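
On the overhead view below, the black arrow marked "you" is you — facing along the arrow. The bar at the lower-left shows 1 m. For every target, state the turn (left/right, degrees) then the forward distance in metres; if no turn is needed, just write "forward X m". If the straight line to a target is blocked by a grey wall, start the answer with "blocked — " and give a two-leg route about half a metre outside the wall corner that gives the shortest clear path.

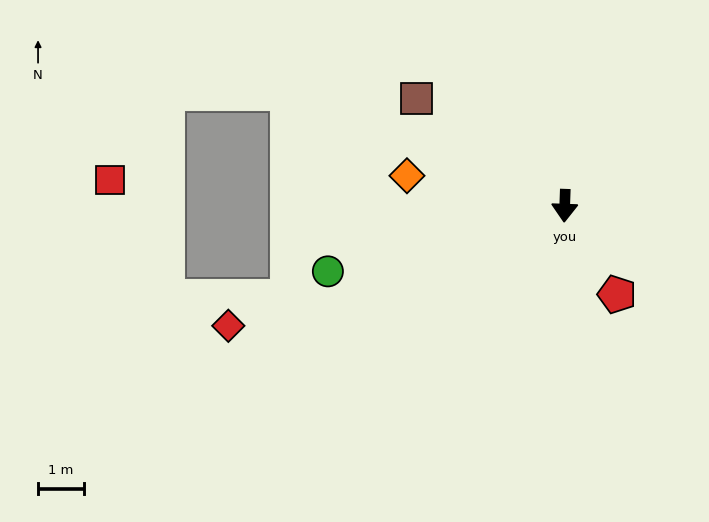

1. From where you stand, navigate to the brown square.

turn right 124°, forward 4.0 m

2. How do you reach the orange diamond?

turn right 99°, forward 3.5 m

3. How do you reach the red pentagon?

turn left 33°, forward 2.2 m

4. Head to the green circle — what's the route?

turn right 73°, forward 5.3 m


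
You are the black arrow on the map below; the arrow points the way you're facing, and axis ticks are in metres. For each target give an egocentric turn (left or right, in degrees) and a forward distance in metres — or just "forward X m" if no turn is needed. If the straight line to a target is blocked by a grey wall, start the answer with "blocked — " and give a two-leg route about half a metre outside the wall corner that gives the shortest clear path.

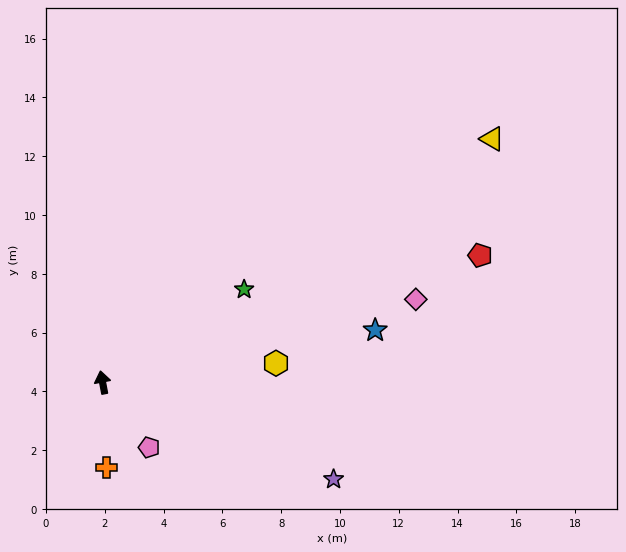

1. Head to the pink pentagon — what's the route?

turn right 155°, forward 2.7 m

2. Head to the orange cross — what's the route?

turn left 172°, forward 2.9 m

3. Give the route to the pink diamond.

turn right 86°, forward 11.0 m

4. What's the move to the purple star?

turn right 123°, forward 8.5 m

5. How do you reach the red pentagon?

turn right 82°, forward 13.5 m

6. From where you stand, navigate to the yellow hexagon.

turn right 94°, forward 5.9 m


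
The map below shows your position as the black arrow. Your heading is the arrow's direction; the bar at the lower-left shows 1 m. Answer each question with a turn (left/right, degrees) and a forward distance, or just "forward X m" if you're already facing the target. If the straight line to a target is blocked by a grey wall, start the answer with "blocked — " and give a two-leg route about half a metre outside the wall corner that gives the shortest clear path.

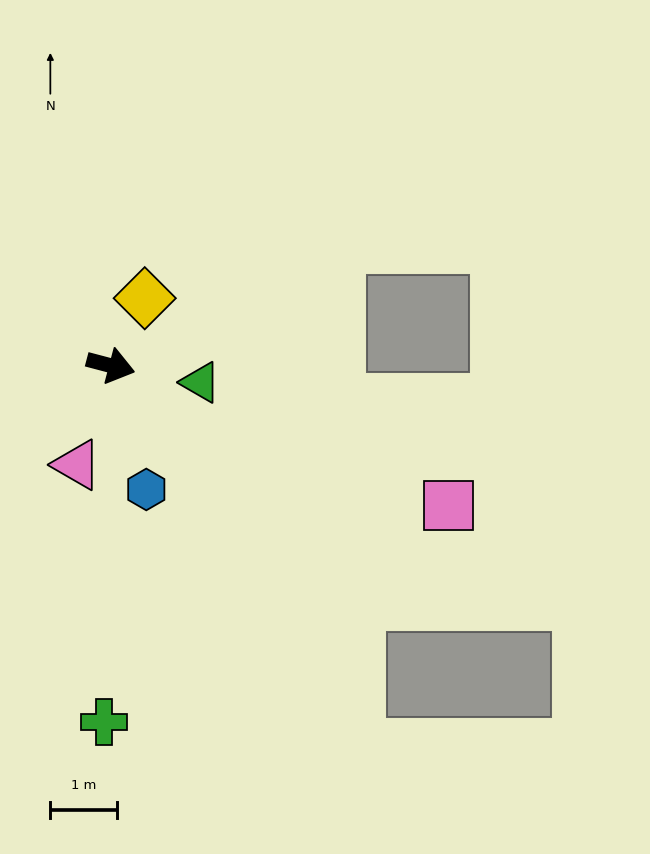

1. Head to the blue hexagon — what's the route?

turn right 59°, forward 1.9 m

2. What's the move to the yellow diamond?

turn left 78°, forward 1.1 m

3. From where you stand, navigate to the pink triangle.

turn right 94°, forward 1.6 m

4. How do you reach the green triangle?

turn left 4°, forward 1.4 m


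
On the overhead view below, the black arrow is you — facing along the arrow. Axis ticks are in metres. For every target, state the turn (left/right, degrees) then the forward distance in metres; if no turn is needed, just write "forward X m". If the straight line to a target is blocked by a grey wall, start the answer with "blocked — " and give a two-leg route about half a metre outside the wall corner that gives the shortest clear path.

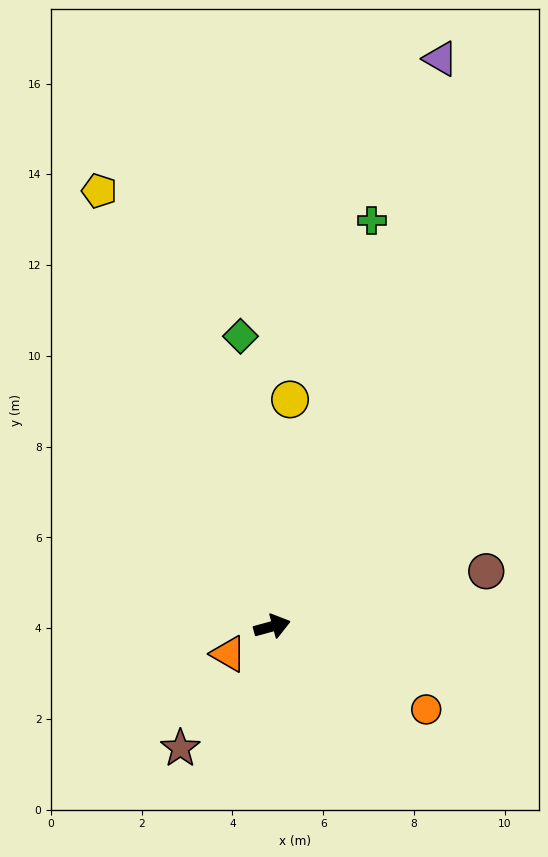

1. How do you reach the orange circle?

turn right 44°, forward 3.9 m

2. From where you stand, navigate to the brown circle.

forward 4.9 m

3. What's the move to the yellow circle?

turn left 70°, forward 5.0 m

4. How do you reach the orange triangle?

turn right 163°, forward 1.1 m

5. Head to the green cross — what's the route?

turn left 61°, forward 9.2 m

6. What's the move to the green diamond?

turn left 81°, forward 6.4 m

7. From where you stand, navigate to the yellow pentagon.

turn left 96°, forward 10.3 m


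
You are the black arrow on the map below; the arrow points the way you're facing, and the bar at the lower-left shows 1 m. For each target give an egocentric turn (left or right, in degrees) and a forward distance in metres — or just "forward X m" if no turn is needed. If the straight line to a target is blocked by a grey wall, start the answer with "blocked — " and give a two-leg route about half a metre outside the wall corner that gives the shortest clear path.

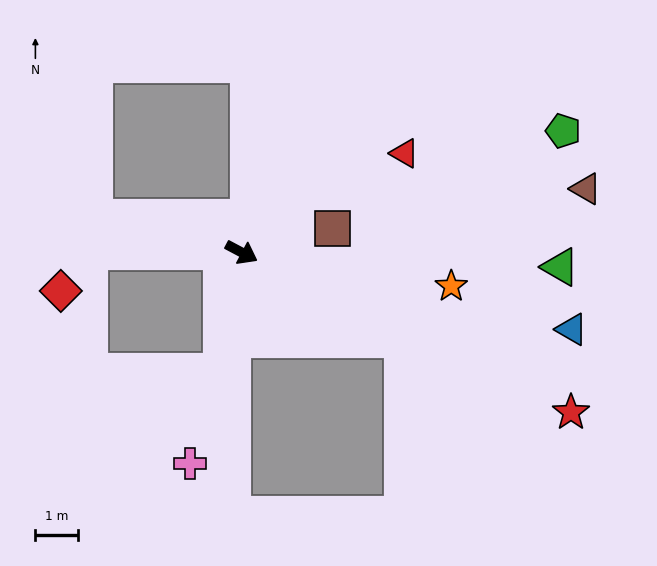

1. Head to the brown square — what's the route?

turn left 43°, forward 2.2 m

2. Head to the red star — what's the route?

turn left 2°, forward 8.6 m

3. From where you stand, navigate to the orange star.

turn left 19°, forward 5.0 m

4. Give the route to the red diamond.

blocked — turn right 152°, forward 3.5 m, then turn left 53°, forward 1.1 m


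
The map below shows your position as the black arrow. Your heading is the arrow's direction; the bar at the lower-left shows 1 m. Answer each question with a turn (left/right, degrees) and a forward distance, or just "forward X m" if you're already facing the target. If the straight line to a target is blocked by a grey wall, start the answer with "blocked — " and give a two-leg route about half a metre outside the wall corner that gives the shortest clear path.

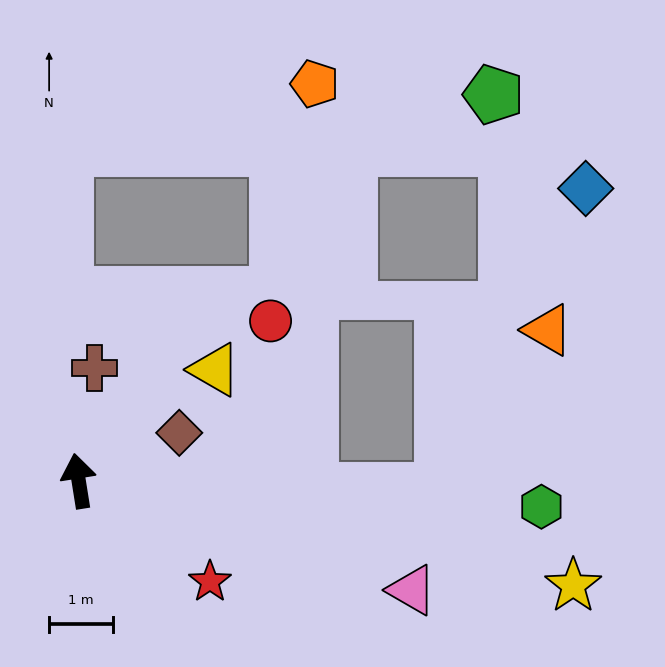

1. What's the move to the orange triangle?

blocked — turn right 100°, forward 5.7 m, then turn left 57°, forward 3.0 m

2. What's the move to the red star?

turn right 137°, forward 2.6 m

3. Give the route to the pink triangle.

turn right 117°, forward 5.5 m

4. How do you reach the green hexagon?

turn right 102°, forward 7.2 m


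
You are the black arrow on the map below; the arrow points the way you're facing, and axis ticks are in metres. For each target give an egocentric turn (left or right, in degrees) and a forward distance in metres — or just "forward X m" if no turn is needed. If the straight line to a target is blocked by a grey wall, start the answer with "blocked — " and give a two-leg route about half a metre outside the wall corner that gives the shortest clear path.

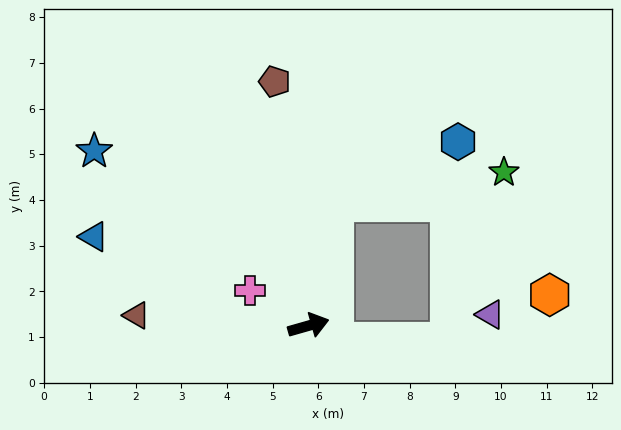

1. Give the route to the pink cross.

turn left 133°, forward 1.5 m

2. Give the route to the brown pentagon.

turn left 82°, forward 5.4 m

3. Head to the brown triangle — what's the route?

turn left 161°, forward 3.8 m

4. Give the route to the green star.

blocked — turn left 62°, forward 2.8 m, then turn right 68°, forward 3.8 m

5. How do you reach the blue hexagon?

blocked — turn left 62°, forward 2.8 m, then turn right 52°, forward 3.0 m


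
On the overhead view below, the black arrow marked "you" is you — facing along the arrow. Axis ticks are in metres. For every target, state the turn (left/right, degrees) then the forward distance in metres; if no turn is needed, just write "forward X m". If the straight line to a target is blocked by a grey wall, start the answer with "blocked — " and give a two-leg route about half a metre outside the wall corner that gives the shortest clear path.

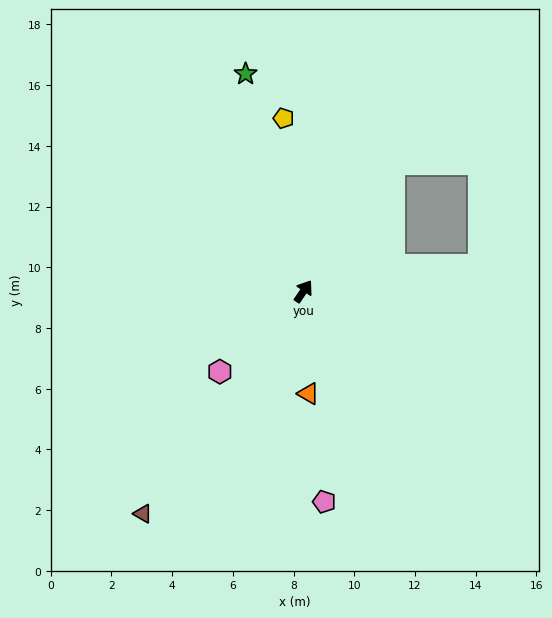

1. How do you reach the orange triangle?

turn right 143°, forward 3.4 m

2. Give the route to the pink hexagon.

turn left 168°, forward 3.8 m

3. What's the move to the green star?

turn left 49°, forward 7.4 m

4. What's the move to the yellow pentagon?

turn left 41°, forward 5.7 m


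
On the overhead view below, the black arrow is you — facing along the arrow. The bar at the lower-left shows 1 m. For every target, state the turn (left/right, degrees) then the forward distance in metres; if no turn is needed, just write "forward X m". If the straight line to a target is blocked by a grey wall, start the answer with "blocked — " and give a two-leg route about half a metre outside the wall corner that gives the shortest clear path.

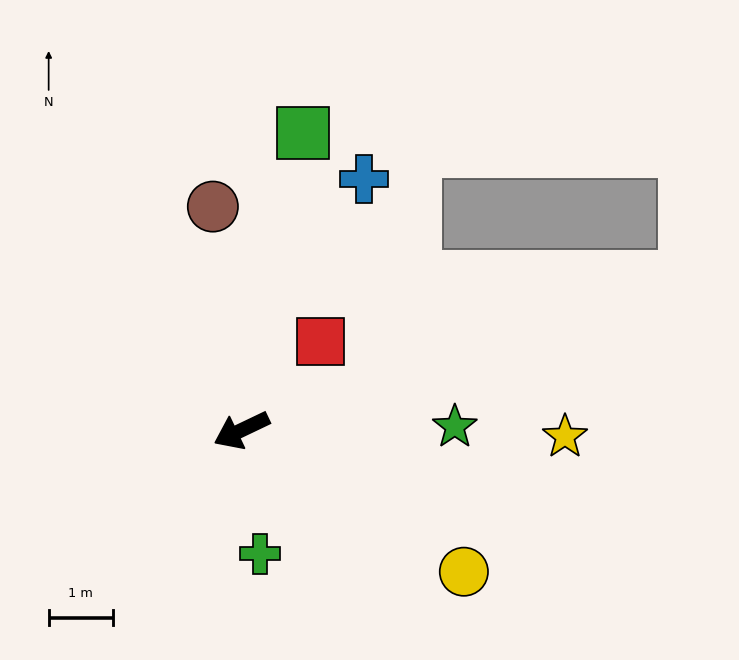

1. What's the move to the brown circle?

turn right 108°, forward 3.5 m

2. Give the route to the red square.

turn right 157°, forward 1.9 m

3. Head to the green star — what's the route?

turn left 155°, forward 3.3 m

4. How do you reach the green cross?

turn left 73°, forward 2.0 m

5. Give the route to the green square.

turn right 127°, forward 4.7 m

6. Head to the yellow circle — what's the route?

turn left 122°, forward 4.1 m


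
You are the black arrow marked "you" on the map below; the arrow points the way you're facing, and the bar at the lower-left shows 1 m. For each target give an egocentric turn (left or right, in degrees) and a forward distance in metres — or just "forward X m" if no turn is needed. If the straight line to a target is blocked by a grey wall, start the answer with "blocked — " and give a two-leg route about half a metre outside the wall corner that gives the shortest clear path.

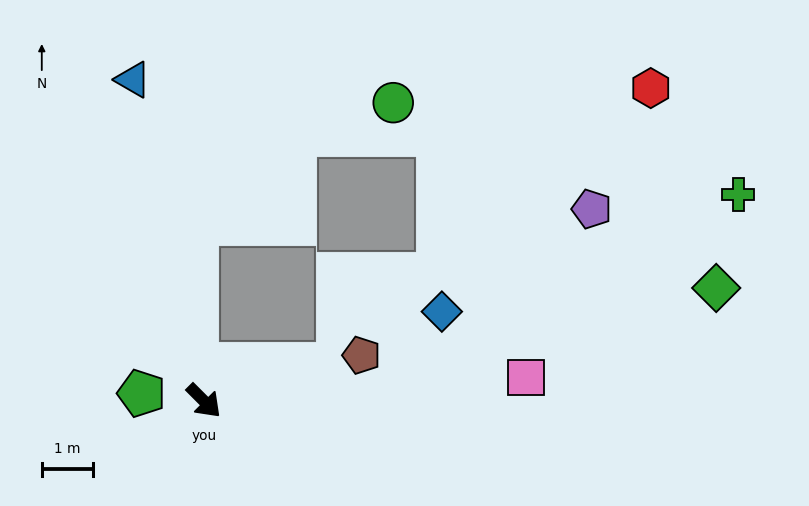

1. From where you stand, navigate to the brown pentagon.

turn left 61°, forward 3.2 m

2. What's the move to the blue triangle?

turn left 147°, forward 6.4 m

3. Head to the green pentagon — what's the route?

turn right 142°, forward 1.2 m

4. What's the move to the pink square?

turn left 49°, forward 6.3 m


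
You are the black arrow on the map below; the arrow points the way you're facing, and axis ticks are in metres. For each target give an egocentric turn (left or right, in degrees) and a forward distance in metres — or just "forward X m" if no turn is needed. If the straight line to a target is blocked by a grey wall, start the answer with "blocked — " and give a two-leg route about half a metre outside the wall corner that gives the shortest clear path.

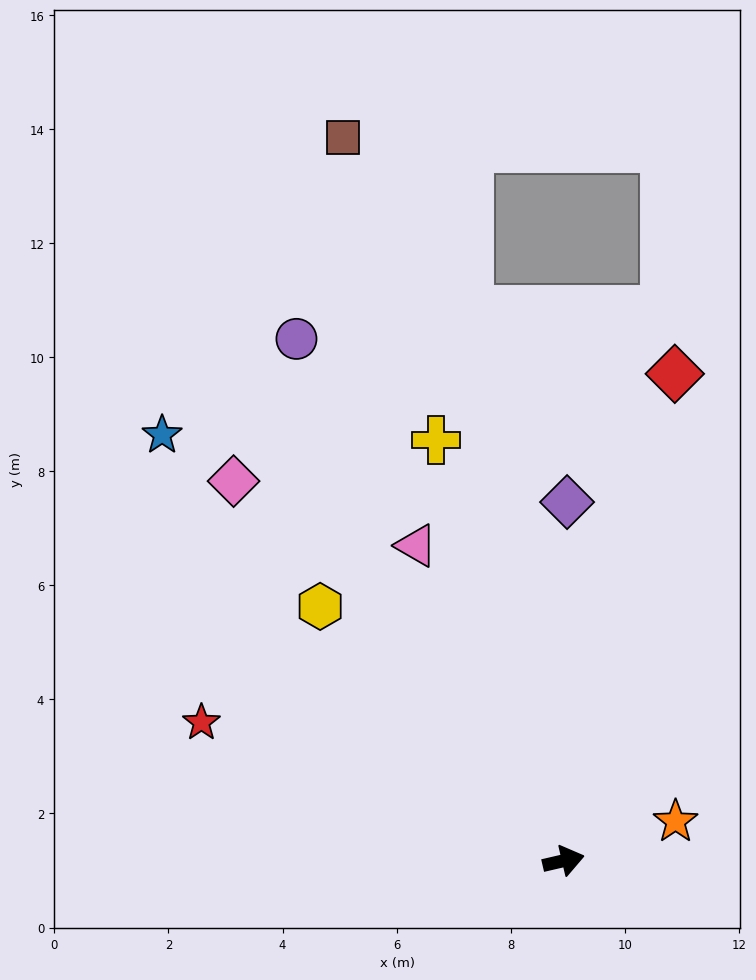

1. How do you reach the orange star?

turn left 6°, forward 2.1 m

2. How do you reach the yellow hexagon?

turn left 121°, forward 6.2 m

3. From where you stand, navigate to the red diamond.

turn left 64°, forward 8.8 m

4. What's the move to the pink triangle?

turn left 102°, forward 6.1 m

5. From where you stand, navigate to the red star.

turn left 146°, forward 6.8 m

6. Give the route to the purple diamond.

turn left 76°, forward 6.3 m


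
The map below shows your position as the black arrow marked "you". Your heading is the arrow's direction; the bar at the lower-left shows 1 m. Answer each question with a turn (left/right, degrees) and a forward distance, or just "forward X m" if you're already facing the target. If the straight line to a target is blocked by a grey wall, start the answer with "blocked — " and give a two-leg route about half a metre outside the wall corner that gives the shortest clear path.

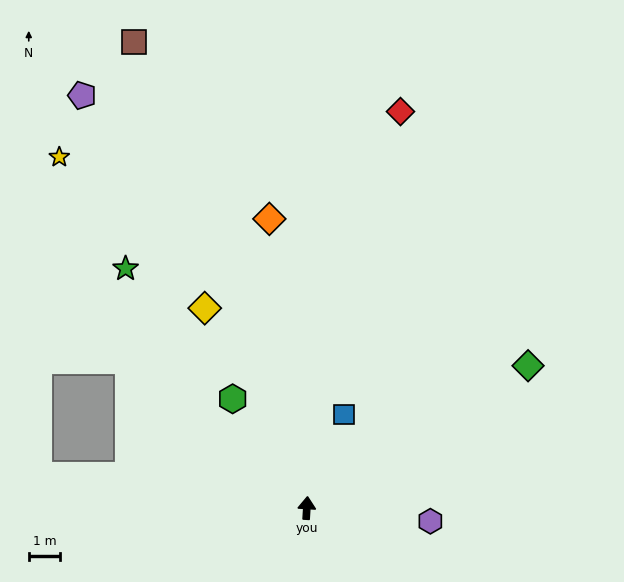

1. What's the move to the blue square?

turn right 18°, forward 3.2 m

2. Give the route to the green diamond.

turn right 54°, forward 8.3 m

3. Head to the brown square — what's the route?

turn left 24°, forward 15.8 m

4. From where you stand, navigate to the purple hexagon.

turn right 93°, forward 3.9 m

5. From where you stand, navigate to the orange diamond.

turn left 11°, forward 9.2 m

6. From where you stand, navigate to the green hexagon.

turn left 38°, forward 4.2 m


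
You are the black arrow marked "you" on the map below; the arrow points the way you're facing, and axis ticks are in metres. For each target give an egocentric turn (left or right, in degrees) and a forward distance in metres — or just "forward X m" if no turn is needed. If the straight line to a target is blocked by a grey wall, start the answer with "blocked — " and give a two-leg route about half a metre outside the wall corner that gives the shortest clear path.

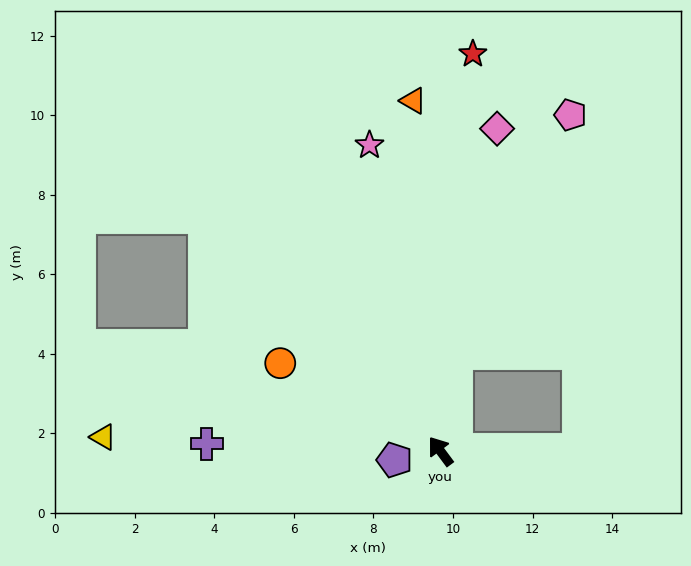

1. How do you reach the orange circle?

turn left 25°, forward 4.6 m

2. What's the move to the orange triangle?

turn right 32°, forward 8.8 m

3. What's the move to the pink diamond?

turn right 47°, forward 8.2 m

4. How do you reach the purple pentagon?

turn left 64°, forward 1.2 m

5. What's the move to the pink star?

turn right 24°, forward 7.9 m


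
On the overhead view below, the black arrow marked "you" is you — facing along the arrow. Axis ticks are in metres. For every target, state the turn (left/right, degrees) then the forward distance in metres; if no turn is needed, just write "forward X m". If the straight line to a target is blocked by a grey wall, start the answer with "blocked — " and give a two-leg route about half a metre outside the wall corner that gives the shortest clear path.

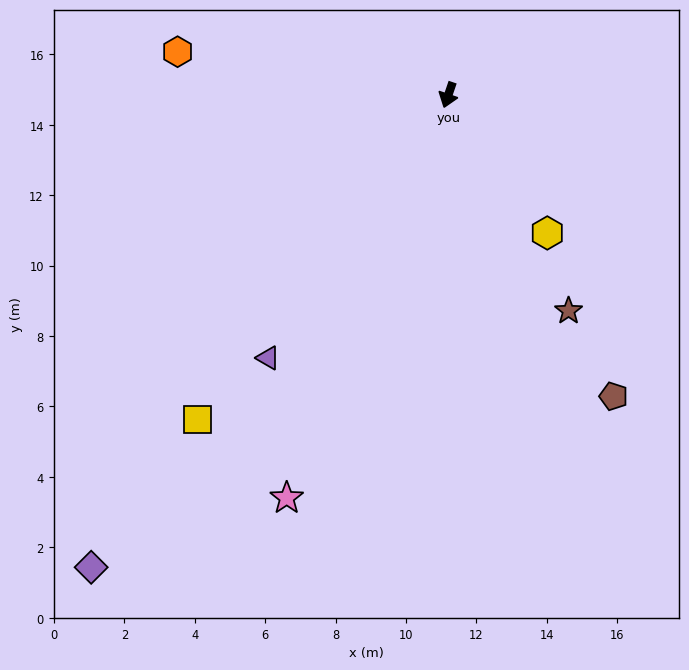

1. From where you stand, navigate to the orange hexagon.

turn right 80°, forward 7.8 m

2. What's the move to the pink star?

turn right 3°, forward 12.3 m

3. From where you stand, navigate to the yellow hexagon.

turn left 54°, forward 4.8 m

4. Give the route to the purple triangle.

turn right 16°, forward 9.1 m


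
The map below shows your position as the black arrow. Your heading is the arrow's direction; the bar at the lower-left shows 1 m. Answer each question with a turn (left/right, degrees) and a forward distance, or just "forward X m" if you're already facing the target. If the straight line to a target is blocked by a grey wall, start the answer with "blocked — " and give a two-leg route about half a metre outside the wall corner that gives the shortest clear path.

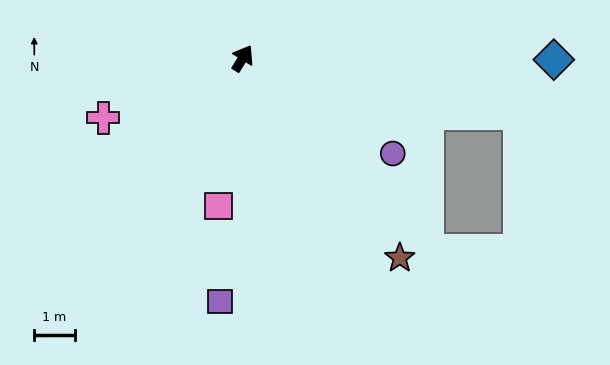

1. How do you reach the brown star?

turn right 110°, forward 6.3 m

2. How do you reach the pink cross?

turn left 145°, forward 3.8 m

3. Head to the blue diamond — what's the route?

turn right 59°, forward 7.7 m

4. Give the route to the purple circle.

turn right 91°, forward 4.4 m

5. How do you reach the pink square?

turn right 158°, forward 3.7 m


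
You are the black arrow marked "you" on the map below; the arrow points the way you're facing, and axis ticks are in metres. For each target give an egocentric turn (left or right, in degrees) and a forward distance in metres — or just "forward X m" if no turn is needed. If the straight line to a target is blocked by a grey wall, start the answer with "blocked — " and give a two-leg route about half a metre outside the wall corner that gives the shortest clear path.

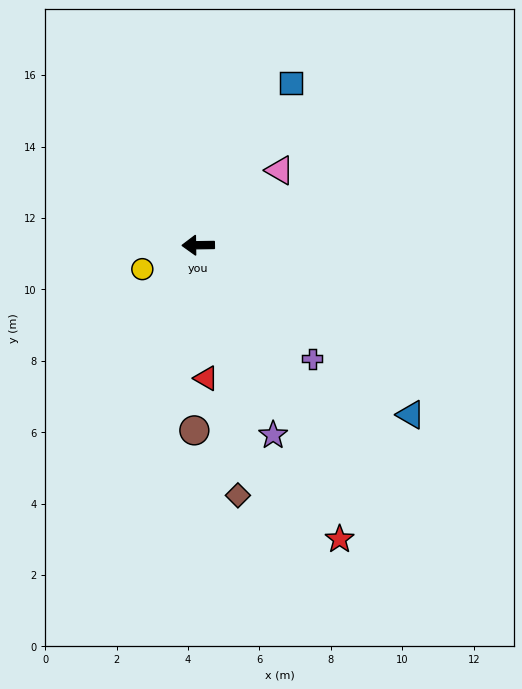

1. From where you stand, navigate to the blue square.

turn right 121°, forward 5.2 m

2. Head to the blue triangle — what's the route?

turn left 141°, forward 7.6 m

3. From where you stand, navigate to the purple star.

turn left 111°, forward 5.7 m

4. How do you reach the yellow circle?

turn left 22°, forward 1.7 m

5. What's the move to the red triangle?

turn left 93°, forward 3.7 m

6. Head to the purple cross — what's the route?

turn left 134°, forward 4.5 m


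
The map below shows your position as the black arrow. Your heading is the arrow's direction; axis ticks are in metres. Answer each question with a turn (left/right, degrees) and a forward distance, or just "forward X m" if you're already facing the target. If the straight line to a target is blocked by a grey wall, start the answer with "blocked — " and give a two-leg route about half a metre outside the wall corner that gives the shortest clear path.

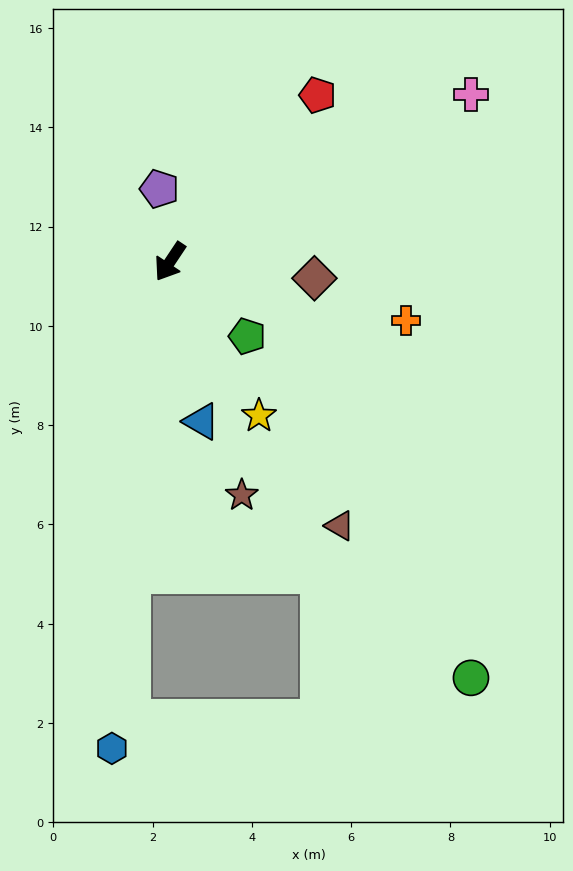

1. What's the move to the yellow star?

turn left 64°, forward 3.6 m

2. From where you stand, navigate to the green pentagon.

turn left 80°, forward 2.2 m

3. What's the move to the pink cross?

turn left 153°, forward 6.9 m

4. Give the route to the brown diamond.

turn left 117°, forward 2.9 m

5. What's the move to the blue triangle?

turn left 45°, forward 3.3 m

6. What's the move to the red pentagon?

turn left 172°, forward 4.5 m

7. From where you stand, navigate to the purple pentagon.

turn right 138°, forward 1.5 m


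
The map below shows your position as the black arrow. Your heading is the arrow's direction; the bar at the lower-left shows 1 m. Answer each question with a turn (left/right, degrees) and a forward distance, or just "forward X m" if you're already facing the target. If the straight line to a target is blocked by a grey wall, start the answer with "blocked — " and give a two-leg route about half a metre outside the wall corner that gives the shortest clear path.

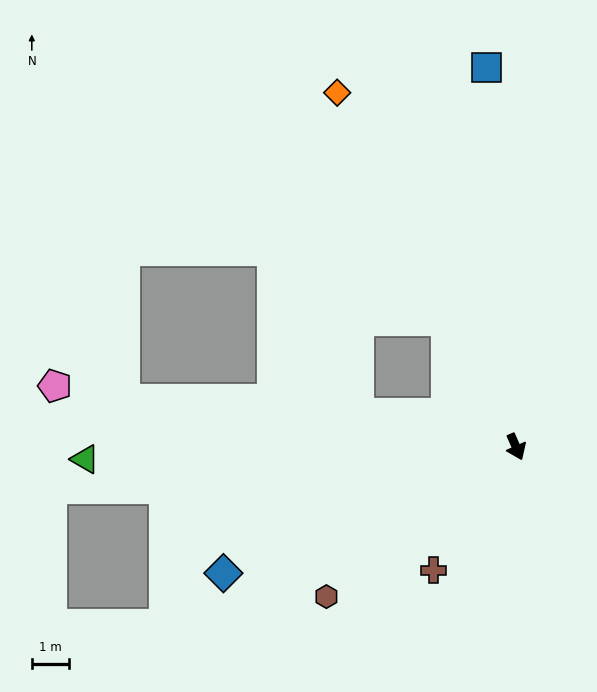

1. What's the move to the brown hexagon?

turn right 75°, forward 6.5 m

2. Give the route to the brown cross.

turn right 57°, forward 4.0 m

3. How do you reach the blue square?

turn left 161°, forward 10.2 m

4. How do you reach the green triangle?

turn right 112°, forward 11.5 m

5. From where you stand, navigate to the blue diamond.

turn right 90°, forward 8.5 m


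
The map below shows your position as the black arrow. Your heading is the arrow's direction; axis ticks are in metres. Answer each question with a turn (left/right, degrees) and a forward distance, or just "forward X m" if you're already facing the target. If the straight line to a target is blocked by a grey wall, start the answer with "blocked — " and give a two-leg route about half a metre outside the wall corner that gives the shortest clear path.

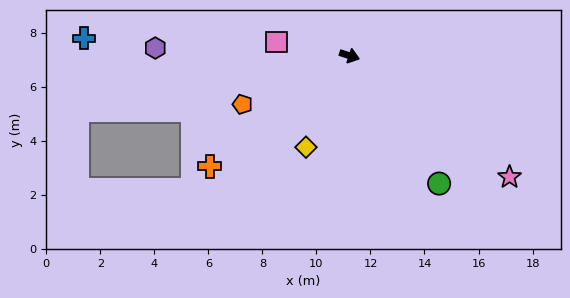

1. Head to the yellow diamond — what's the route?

turn right 98°, forward 3.8 m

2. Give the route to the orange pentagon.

turn right 138°, forward 4.4 m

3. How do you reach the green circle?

turn right 37°, forward 5.8 m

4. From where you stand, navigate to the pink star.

turn right 19°, forward 7.4 m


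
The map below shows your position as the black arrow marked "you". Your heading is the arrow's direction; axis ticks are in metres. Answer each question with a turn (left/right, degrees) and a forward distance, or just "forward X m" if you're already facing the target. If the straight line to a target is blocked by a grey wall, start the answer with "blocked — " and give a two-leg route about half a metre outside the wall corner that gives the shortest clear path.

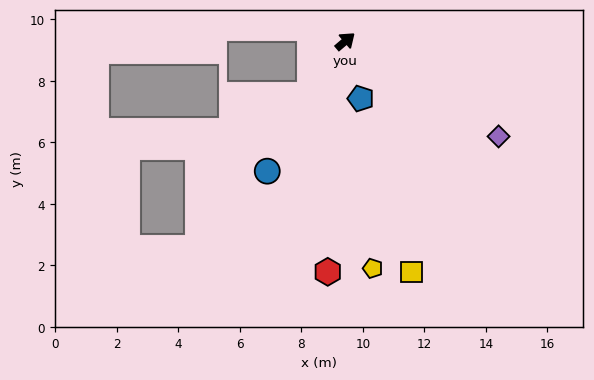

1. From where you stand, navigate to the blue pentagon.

turn right 115°, forward 1.9 m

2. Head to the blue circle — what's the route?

turn right 161°, forward 4.9 m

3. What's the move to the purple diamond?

turn right 72°, forward 5.9 m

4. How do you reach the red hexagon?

turn right 135°, forward 7.5 m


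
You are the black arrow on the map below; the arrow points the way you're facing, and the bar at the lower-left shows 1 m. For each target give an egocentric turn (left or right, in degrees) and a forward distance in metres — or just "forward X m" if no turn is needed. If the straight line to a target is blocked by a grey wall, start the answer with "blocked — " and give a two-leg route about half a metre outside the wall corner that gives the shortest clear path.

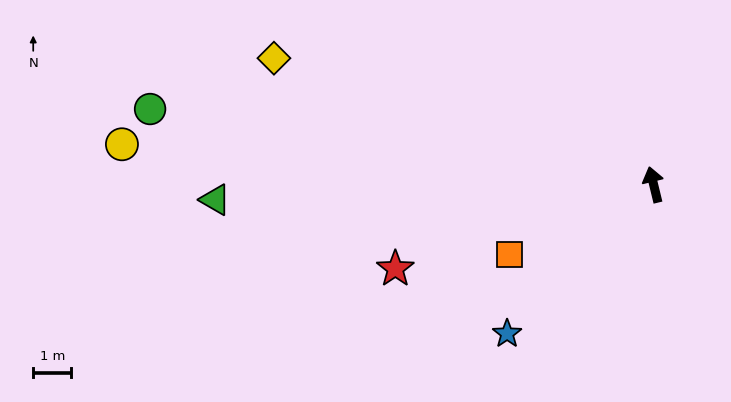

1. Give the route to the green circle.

turn left 68°, forward 13.4 m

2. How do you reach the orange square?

turn left 102°, forward 4.2 m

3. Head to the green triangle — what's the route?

turn left 78°, forward 11.6 m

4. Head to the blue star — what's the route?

turn left 122°, forward 5.5 m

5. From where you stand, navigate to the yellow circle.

turn left 72°, forward 14.1 m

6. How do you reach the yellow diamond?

turn left 58°, forward 10.5 m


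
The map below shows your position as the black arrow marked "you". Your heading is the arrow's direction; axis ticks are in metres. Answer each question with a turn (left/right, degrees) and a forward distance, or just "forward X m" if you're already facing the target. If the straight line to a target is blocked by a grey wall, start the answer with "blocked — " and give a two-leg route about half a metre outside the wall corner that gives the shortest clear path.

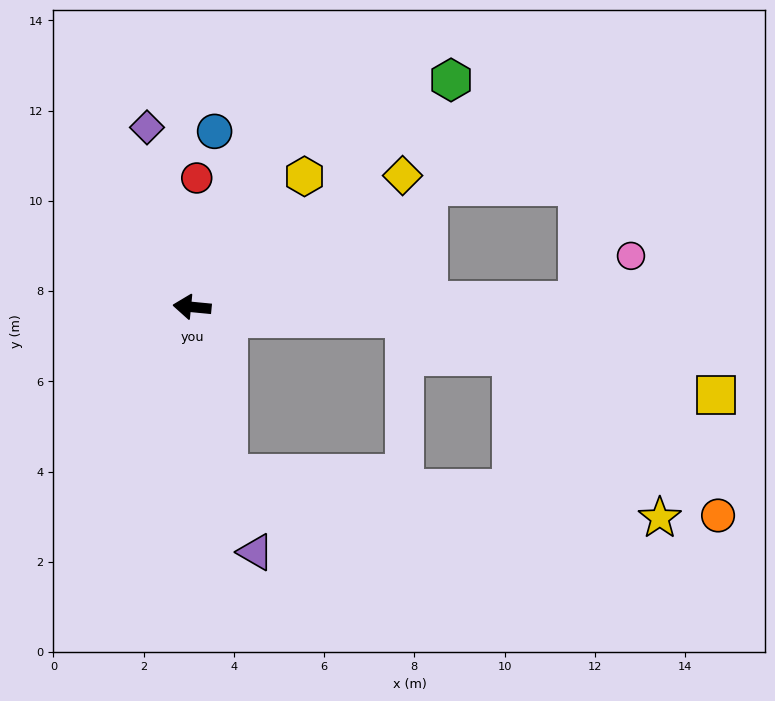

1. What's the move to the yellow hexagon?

turn right 125°, forward 3.8 m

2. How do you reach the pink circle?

blocked — turn right 173°, forward 8.5 m, then turn left 38°, forward 1.5 m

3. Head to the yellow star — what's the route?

blocked — turn left 108°, forward 3.8 m, then turn left 72°, forward 9.6 m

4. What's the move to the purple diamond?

turn right 70°, forward 4.1 m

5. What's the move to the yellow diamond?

turn right 143°, forward 5.5 m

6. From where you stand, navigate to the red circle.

turn right 87°, forward 2.9 m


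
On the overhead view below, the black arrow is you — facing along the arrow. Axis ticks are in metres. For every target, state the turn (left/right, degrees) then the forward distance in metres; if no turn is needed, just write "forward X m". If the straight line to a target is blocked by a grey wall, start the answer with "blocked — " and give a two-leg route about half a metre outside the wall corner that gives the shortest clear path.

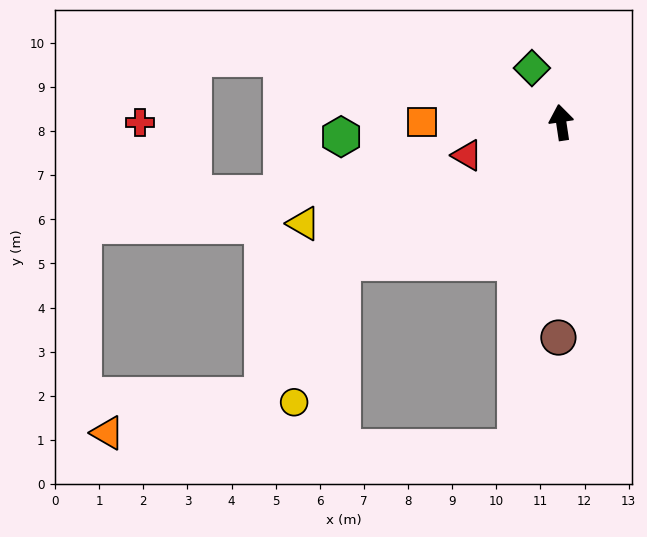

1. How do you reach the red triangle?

turn left 101°, forward 2.3 m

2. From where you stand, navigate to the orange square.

turn left 81°, forward 3.2 m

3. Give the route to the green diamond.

turn left 20°, forward 1.4 m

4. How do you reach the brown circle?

turn left 171°, forward 4.9 m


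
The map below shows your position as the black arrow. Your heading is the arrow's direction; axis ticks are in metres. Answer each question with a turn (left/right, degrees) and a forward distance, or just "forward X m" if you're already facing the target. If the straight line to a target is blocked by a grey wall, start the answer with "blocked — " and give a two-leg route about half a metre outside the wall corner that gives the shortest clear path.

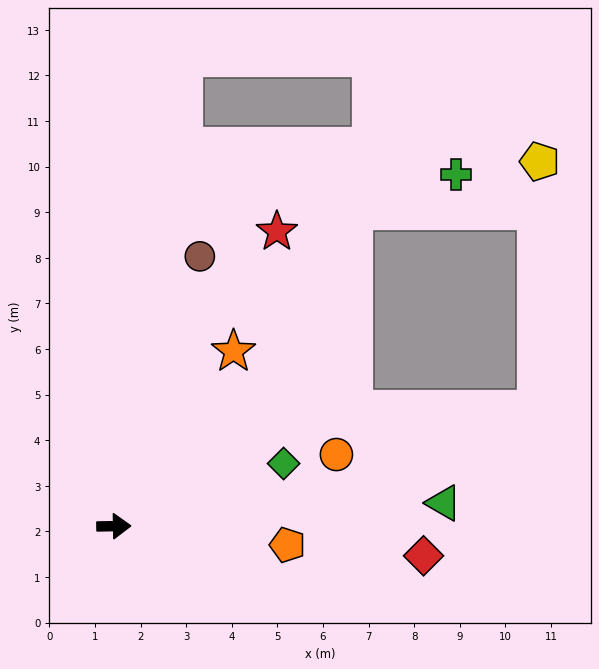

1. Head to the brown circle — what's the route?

turn left 71°, forward 6.2 m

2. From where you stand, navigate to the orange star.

turn left 55°, forward 4.6 m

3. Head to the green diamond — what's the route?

turn left 19°, forward 4.0 m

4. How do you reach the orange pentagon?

turn right 7°, forward 3.8 m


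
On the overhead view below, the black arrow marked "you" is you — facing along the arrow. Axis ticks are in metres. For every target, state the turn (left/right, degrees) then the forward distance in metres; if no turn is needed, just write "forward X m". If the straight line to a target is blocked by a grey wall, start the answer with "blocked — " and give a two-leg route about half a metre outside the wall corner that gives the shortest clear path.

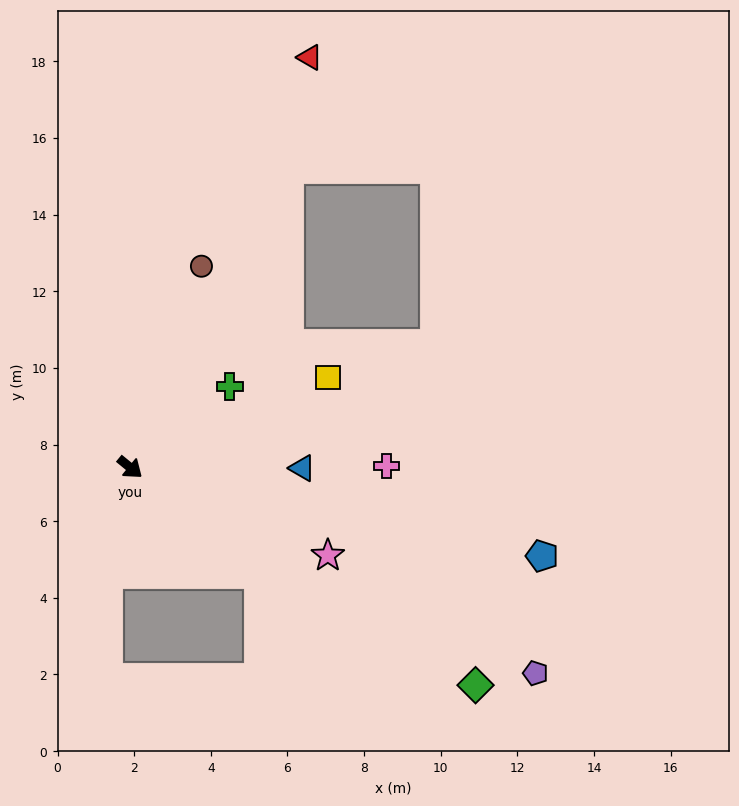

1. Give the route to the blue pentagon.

turn left 27°, forward 11.0 m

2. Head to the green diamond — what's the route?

turn left 7°, forward 10.7 m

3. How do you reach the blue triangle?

turn left 39°, forward 4.5 m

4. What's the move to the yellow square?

turn left 64°, forward 5.7 m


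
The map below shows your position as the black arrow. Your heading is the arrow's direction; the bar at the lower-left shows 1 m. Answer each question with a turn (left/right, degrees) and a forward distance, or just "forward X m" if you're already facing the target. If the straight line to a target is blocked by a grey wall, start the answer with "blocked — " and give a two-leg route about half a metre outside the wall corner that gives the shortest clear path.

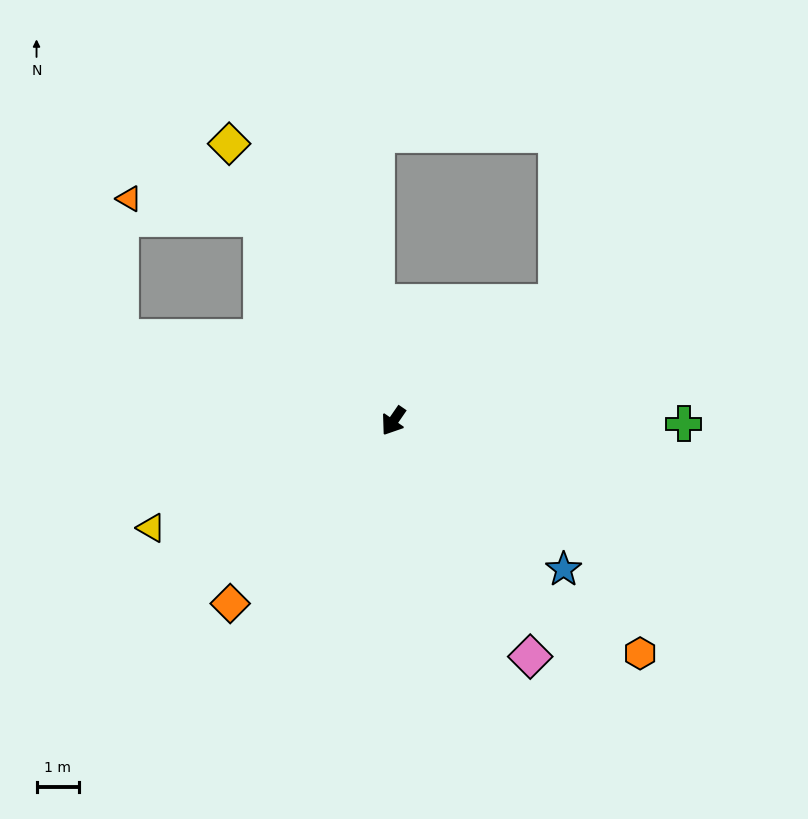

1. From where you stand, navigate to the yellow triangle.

turn right 32°, forward 6.3 m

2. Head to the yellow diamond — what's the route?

turn right 115°, forward 7.6 m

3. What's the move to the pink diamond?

turn left 65°, forward 6.4 m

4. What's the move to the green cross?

turn left 124°, forward 6.9 m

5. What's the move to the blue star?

turn left 83°, forward 5.3 m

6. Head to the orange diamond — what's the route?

turn right 7°, forward 5.8 m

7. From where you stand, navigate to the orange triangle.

blocked — turn right 112°, forward 5.7 m, then turn left 48°, forward 3.2 m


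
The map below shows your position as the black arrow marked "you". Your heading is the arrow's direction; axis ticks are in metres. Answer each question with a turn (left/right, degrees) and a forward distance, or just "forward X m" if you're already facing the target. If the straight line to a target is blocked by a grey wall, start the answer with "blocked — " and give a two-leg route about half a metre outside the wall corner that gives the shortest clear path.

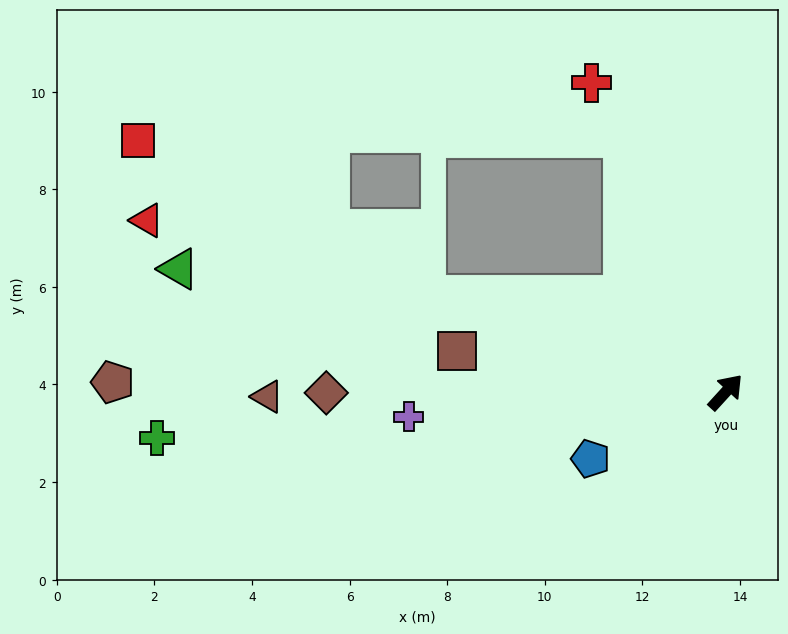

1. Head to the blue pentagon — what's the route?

turn left 159°, forward 3.1 m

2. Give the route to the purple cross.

turn left 137°, forward 6.5 m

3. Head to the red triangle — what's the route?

turn left 116°, forward 12.4 m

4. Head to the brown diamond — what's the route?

turn left 132°, forward 8.2 m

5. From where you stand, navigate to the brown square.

turn left 124°, forward 5.6 m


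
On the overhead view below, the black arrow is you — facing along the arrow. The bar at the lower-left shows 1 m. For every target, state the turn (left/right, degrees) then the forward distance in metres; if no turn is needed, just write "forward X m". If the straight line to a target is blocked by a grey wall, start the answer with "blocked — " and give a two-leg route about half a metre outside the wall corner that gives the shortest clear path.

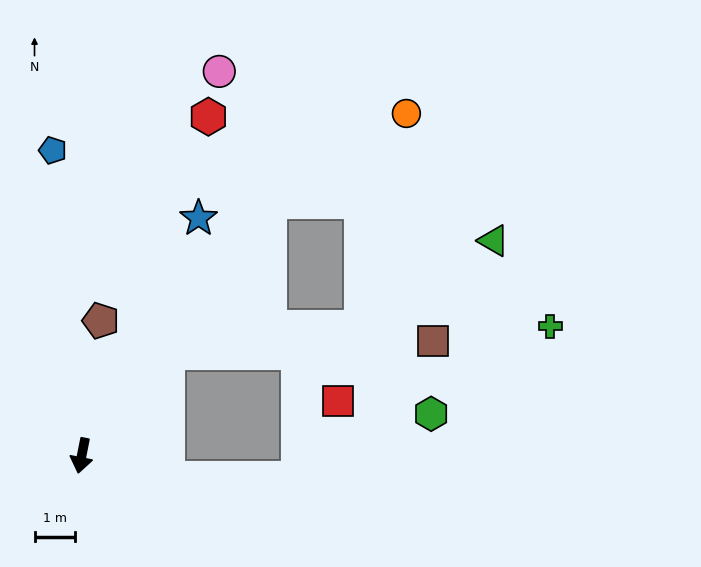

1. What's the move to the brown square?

blocked — turn left 151°, forward 3.3 m, then turn right 47°, forward 6.5 m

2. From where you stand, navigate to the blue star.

turn left 165°, forward 6.5 m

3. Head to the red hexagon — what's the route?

turn left 171°, forward 8.9 m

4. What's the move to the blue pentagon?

turn right 163°, forward 7.5 m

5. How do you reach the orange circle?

blocked — turn left 155°, forward 7.7 m, then turn right 21°, forward 4.0 m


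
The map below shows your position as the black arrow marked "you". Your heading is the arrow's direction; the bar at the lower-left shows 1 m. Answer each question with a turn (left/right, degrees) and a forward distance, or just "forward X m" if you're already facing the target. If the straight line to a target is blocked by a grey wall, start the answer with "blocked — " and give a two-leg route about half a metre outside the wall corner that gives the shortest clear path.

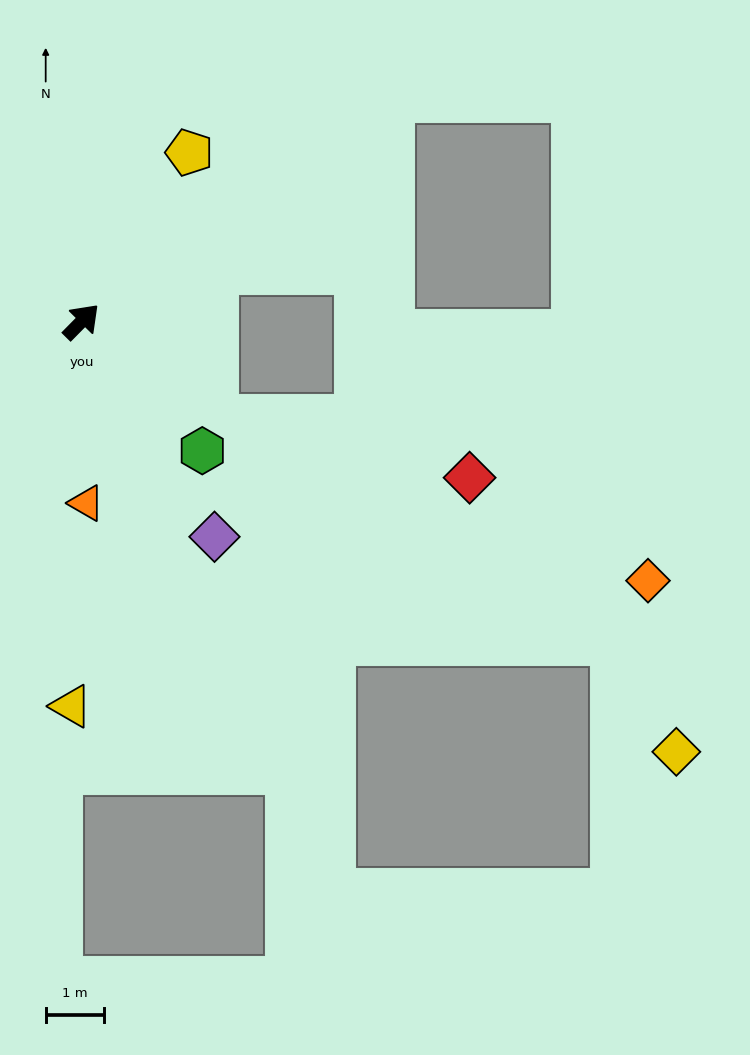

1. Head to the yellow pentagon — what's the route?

turn left 12°, forward 3.4 m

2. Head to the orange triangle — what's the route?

turn right 134°, forward 3.1 m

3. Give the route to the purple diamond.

turn right 104°, forward 4.3 m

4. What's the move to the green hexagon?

turn right 92°, forward 3.0 m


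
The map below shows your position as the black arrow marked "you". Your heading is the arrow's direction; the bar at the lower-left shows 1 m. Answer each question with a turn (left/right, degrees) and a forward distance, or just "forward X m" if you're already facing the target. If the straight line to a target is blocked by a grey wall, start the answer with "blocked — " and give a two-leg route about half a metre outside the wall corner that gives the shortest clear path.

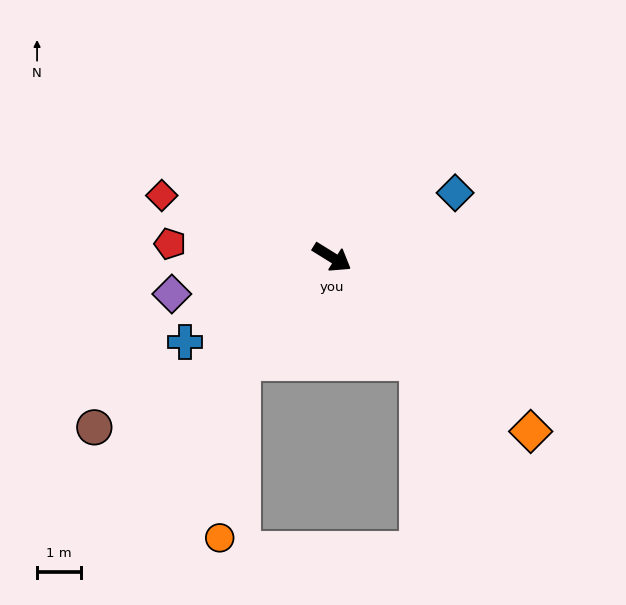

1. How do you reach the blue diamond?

turn left 59°, forward 3.2 m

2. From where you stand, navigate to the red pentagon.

turn right 153°, forward 3.7 m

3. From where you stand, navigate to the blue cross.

turn right 118°, forward 3.8 m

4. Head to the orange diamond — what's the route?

turn right 9°, forward 6.0 m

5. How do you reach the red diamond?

turn right 168°, forward 4.1 m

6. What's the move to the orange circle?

blocked — turn right 99°, forward 3.1 m, then turn left 34°, forward 4.0 m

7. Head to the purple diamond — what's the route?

turn right 135°, forward 3.7 m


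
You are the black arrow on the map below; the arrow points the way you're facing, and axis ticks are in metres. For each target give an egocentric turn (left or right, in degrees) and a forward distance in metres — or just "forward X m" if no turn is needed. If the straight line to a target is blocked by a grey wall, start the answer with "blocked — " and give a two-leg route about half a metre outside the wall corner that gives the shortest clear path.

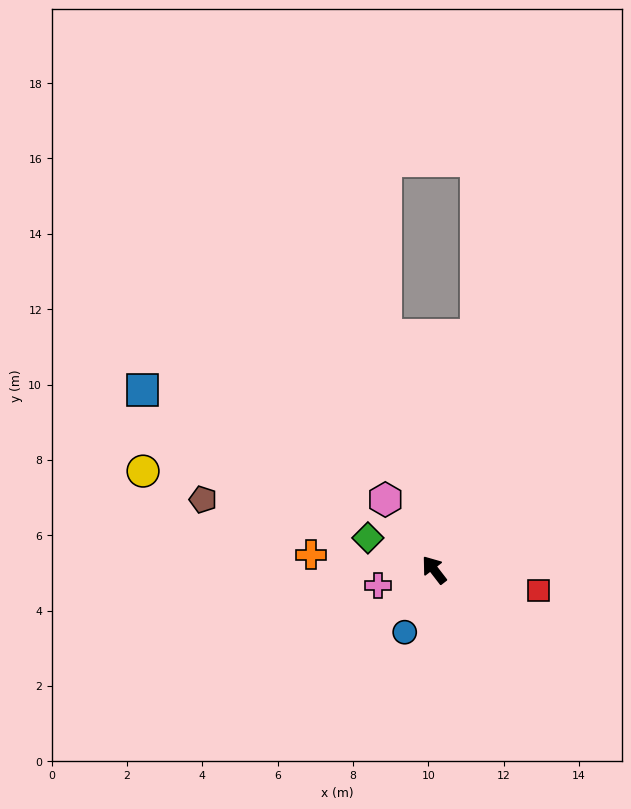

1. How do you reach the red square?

turn right 139°, forward 2.8 m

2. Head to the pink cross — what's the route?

turn left 68°, forward 1.5 m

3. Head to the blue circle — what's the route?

turn left 117°, forward 1.8 m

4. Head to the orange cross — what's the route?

turn left 45°, forward 3.3 m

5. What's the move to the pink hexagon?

turn right 3°, forward 2.3 m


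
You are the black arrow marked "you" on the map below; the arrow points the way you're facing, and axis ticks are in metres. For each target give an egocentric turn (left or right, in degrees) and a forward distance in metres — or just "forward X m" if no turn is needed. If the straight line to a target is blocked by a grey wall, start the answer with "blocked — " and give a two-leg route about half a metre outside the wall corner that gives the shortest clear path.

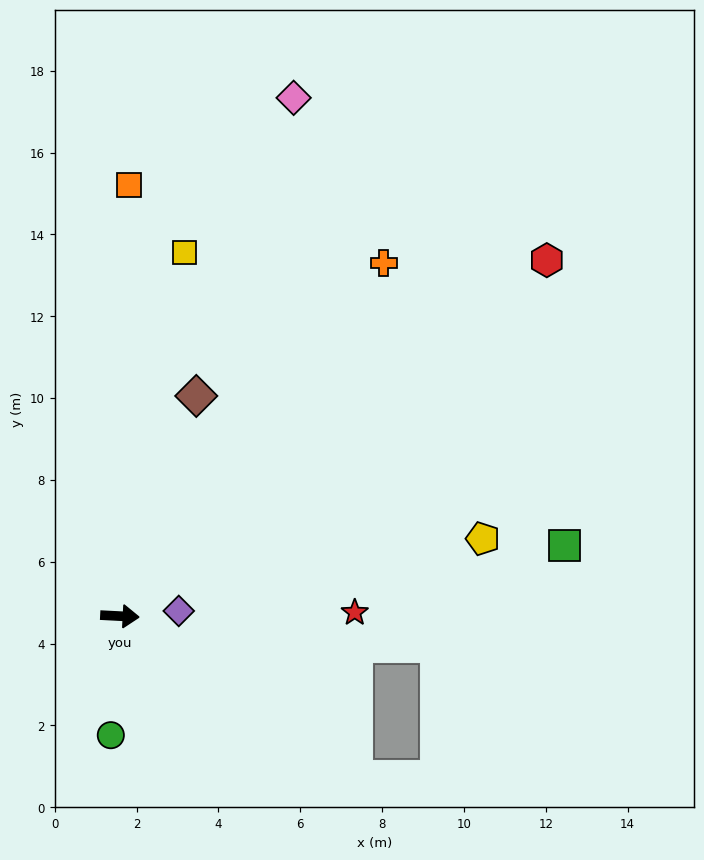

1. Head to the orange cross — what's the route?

turn left 56°, forward 10.8 m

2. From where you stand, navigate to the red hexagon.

turn left 43°, forward 13.6 m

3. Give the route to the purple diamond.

turn left 8°, forward 1.4 m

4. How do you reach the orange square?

turn left 92°, forward 10.5 m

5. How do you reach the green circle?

turn right 91°, forward 2.9 m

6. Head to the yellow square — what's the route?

turn left 83°, forward 9.0 m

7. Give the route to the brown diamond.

turn left 74°, forward 5.7 m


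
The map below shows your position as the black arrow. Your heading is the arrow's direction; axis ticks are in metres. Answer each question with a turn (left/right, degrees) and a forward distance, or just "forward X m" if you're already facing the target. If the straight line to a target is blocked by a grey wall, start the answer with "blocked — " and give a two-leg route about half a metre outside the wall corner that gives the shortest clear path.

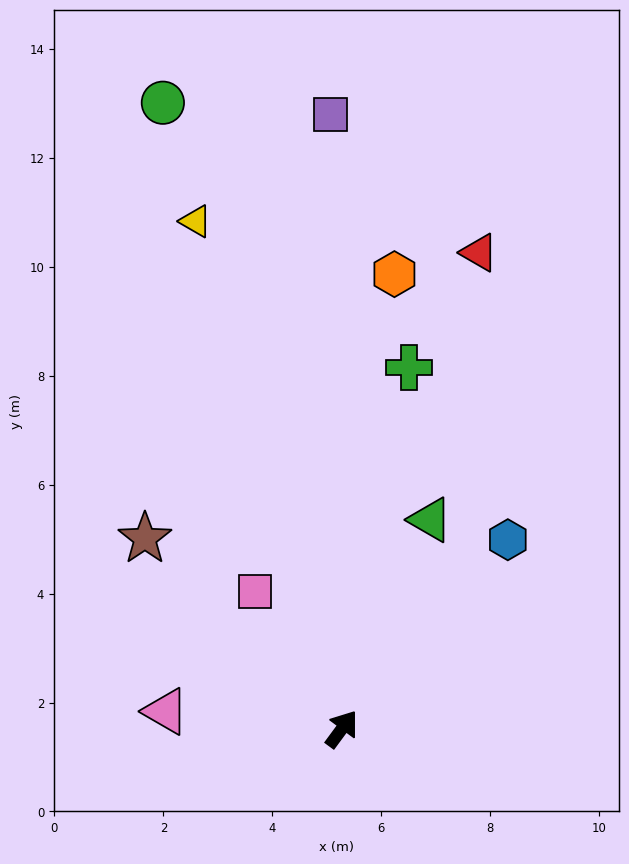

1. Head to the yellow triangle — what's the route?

turn left 52°, forward 9.7 m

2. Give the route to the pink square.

turn left 69°, forward 3.0 m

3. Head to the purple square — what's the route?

turn left 37°, forward 11.3 m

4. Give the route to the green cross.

turn left 26°, forward 6.7 m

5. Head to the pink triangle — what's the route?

turn left 121°, forward 3.3 m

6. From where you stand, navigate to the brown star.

turn left 82°, forward 5.0 m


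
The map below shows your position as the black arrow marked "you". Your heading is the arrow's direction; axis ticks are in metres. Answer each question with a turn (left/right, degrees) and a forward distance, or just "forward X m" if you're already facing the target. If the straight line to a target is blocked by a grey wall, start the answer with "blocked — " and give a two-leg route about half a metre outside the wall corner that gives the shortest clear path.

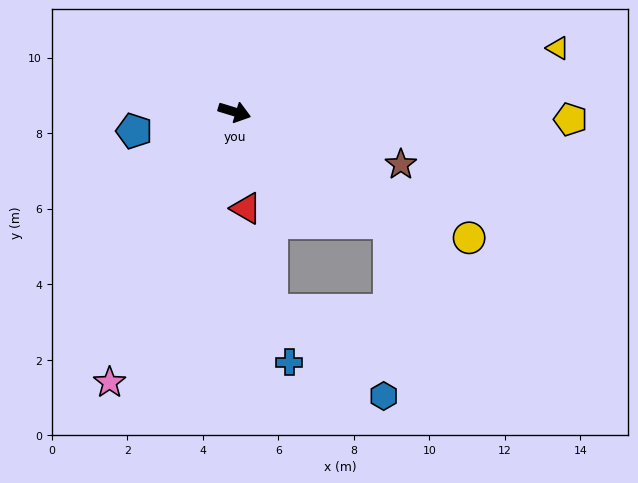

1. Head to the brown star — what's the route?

forward 4.6 m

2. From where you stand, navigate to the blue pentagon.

turn right 152°, forward 2.7 m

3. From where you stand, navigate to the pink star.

turn right 98°, forward 7.9 m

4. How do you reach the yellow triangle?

turn left 28°, forward 8.7 m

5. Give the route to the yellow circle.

turn right 11°, forward 7.1 m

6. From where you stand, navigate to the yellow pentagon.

turn left 16°, forward 8.9 m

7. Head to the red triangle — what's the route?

turn right 66°, forward 2.6 m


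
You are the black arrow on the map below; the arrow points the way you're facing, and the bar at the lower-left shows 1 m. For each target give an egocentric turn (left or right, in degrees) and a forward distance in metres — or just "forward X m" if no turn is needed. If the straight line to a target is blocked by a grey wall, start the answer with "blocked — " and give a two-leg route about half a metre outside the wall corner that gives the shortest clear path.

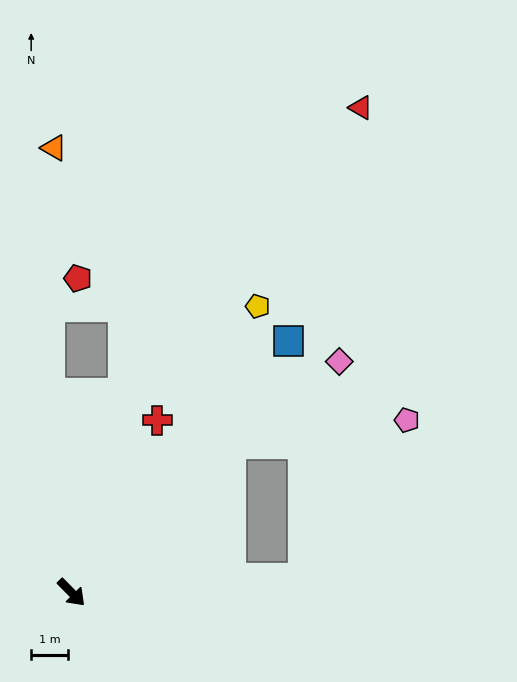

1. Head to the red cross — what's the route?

turn left 109°, forward 5.2 m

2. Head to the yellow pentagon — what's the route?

turn left 102°, forward 9.2 m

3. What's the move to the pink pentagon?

blocked — turn left 88°, forward 5.9 m, then turn right 35°, forward 4.8 m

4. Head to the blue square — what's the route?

turn left 95°, forward 9.0 m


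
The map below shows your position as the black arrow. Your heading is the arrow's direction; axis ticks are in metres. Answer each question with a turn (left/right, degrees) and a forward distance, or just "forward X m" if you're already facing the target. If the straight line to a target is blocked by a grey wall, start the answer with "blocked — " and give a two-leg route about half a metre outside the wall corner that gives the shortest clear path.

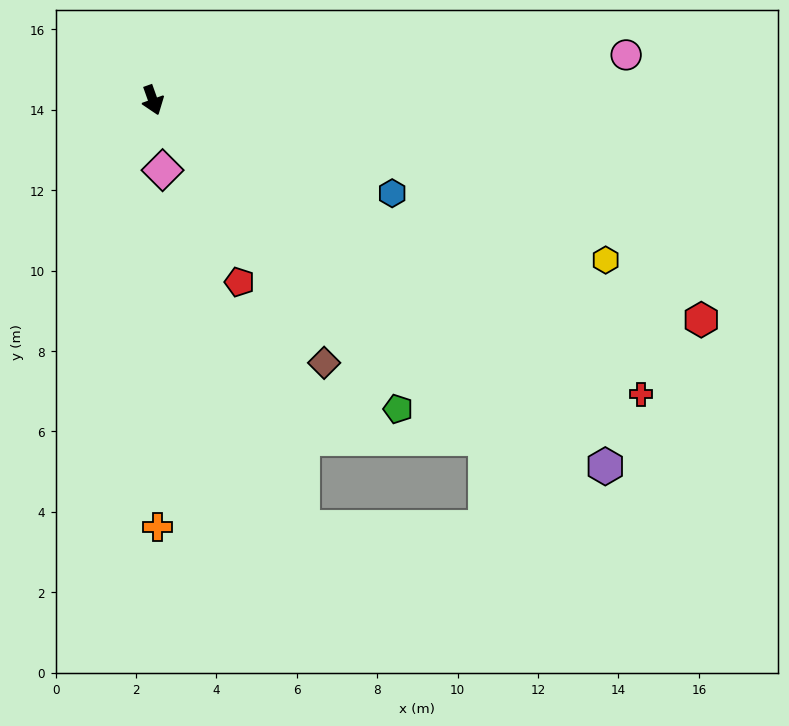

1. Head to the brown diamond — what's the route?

turn left 13°, forward 7.8 m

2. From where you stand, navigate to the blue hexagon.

turn left 49°, forward 6.4 m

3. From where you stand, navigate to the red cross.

turn left 39°, forward 14.2 m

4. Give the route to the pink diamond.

turn right 12°, forward 1.8 m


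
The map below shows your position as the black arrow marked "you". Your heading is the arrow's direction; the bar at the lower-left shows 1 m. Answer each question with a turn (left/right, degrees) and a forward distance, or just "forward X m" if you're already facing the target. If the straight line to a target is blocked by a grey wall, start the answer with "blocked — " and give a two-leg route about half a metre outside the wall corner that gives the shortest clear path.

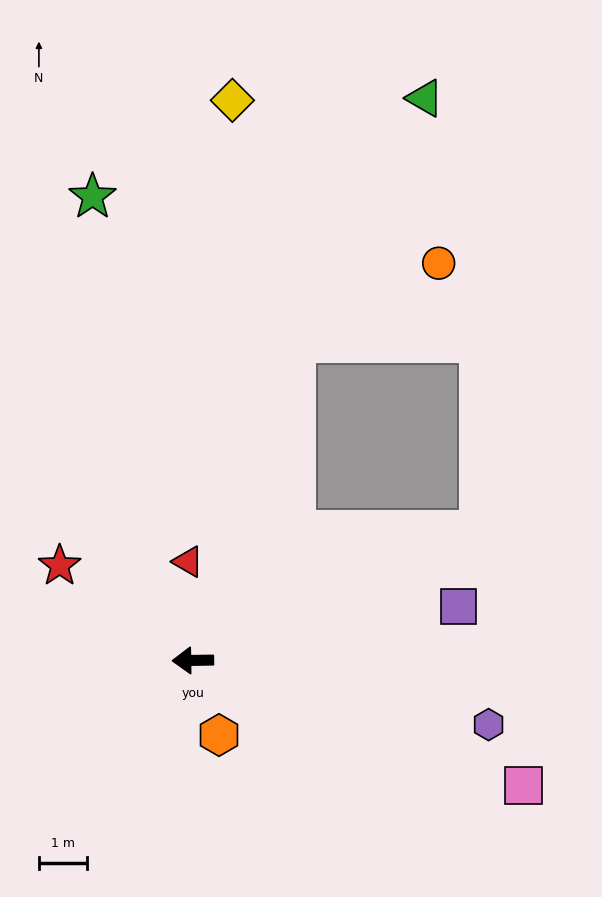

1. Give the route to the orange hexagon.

turn left 108°, forward 1.6 m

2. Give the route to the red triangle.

turn right 88°, forward 2.1 m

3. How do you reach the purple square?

turn right 169°, forward 5.6 m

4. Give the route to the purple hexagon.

turn left 167°, forward 6.3 m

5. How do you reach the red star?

turn right 36°, forward 3.4 m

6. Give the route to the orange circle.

blocked — turn right 109°, forward 6.9 m, then turn right 43°, forward 3.4 m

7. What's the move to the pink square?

turn left 158°, forward 7.3 m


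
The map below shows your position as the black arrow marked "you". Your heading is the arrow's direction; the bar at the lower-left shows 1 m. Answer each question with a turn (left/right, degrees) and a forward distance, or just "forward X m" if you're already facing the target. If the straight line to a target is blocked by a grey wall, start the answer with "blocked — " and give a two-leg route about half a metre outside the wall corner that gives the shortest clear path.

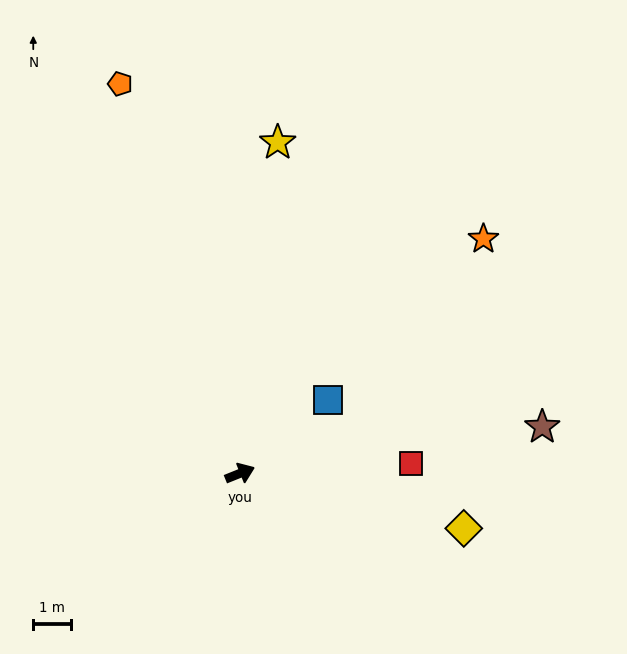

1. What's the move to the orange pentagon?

turn left 85°, forward 10.9 m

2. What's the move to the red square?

turn right 19°, forward 4.6 m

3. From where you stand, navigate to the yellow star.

turn left 62°, forward 8.9 m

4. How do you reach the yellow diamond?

turn right 36°, forward 6.2 m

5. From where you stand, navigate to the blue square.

turn left 18°, forward 3.1 m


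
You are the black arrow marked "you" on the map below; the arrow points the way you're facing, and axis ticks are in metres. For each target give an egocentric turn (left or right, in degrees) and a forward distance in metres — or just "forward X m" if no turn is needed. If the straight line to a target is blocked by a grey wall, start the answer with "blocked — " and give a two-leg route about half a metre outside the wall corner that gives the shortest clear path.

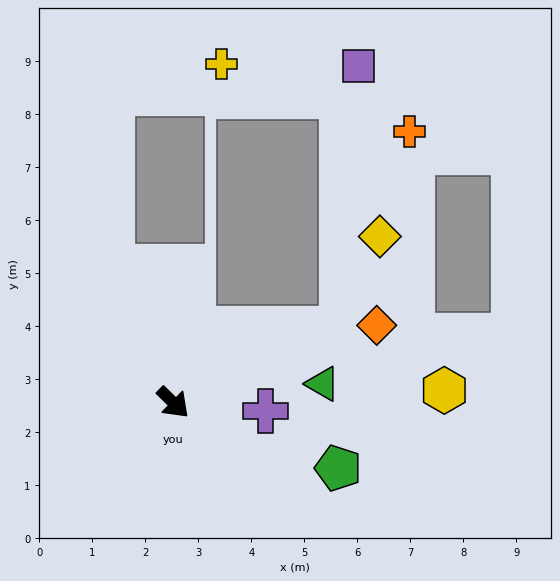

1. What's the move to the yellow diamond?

blocked — turn left 68°, forward 3.5 m, then turn left 44°, forward 1.9 m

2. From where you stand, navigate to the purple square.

blocked — turn left 68°, forward 3.5 m, then turn left 63°, forward 5.0 m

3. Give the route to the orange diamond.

turn left 65°, forward 4.1 m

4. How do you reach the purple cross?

turn left 39°, forward 1.7 m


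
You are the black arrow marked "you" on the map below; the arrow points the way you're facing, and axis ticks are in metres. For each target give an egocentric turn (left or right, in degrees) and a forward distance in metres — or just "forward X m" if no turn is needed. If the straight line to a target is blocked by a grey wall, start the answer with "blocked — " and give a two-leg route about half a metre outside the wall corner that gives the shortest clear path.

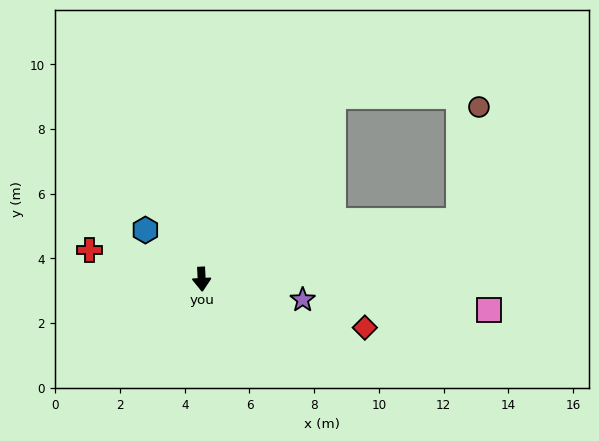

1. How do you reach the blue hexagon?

turn right 134°, forward 2.3 m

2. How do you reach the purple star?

turn left 76°, forward 3.2 m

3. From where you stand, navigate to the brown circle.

blocked — turn left 100°, forward 8.2 m, then turn left 68°, forward 3.6 m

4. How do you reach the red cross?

turn right 107°, forward 3.6 m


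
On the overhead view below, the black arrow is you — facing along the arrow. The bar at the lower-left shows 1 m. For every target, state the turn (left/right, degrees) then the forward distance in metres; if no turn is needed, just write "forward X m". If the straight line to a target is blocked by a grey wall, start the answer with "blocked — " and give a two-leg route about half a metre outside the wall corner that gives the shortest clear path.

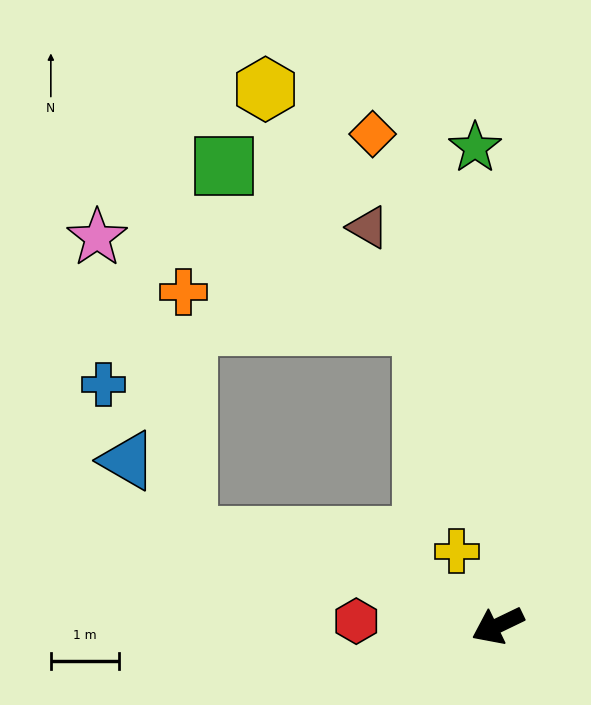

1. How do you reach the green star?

turn right 113°, forward 7.0 m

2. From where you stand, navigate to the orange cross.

blocked — turn right 42°, forward 4.7 m, then turn right 73°, forward 3.6 m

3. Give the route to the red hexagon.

turn right 28°, forward 2.1 m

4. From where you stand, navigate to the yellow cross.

turn right 87°, forward 1.2 m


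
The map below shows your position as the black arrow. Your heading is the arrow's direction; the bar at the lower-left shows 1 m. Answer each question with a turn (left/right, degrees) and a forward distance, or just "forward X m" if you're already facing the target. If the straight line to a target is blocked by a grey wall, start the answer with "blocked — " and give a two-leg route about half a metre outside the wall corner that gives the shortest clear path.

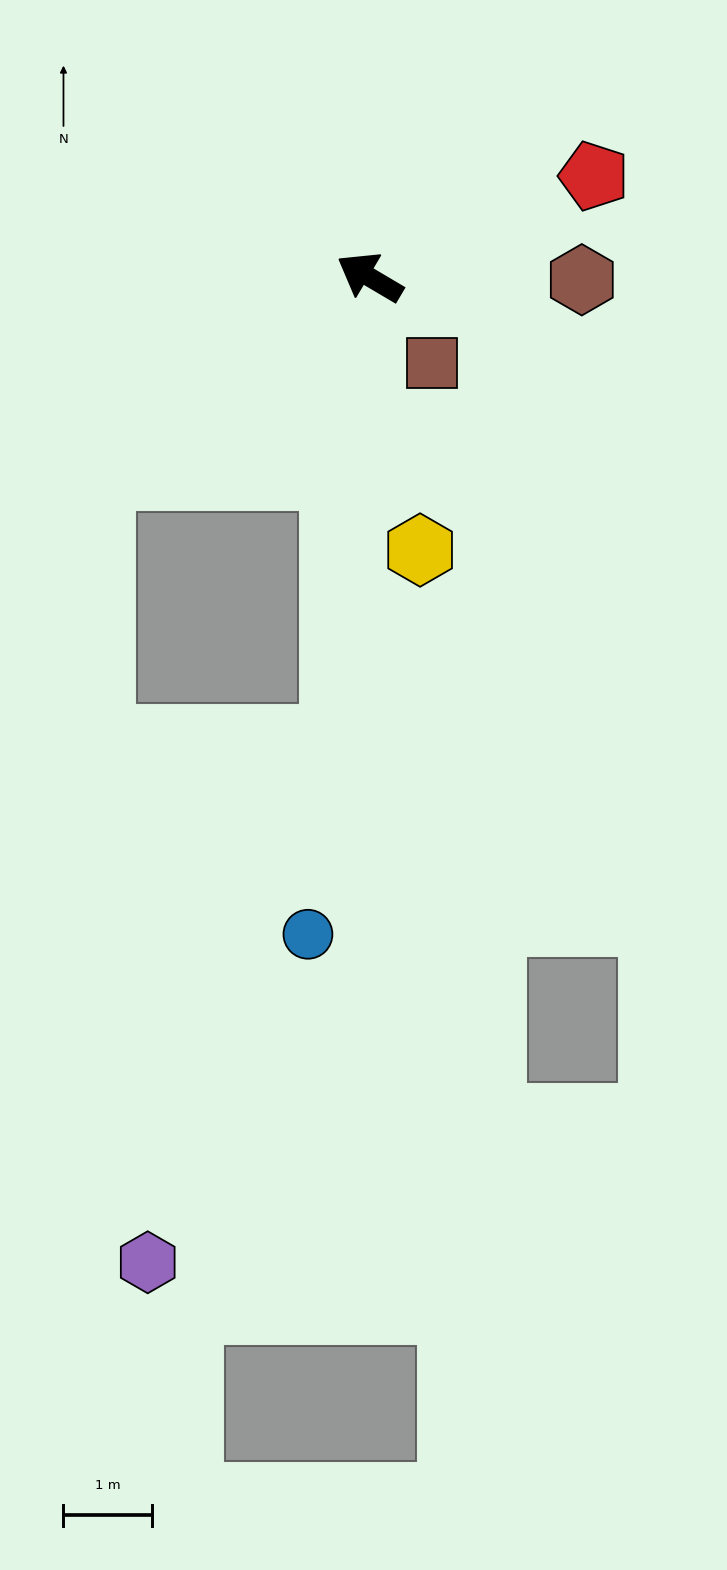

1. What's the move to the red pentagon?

turn right 125°, forward 2.8 m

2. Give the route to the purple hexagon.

blocked — turn left 117°, forward 5.3 m, then turn right 16°, forward 6.3 m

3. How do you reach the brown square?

turn left 157°, forward 1.2 m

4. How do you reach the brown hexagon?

turn right 150°, forward 2.4 m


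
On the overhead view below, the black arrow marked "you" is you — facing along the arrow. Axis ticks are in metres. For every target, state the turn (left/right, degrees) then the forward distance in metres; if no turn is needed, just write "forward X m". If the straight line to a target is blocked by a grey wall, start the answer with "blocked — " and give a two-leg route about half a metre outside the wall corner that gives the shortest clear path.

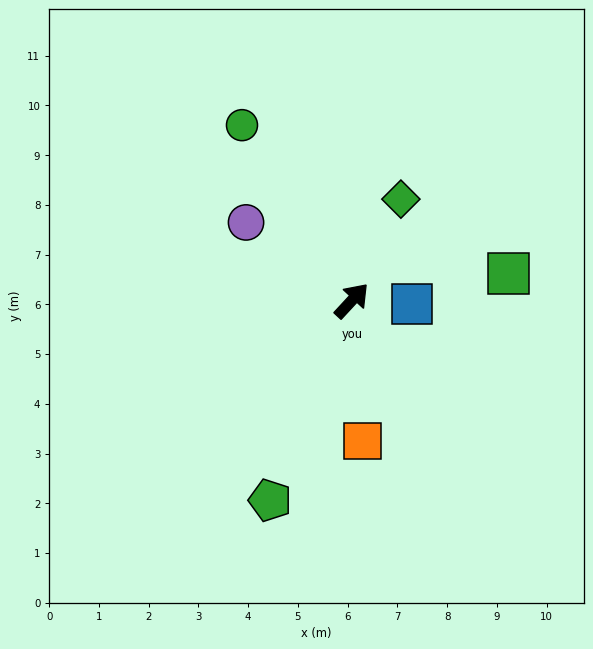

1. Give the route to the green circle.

turn left 75°, forward 4.2 m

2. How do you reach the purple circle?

turn left 96°, forward 2.6 m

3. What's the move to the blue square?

turn right 51°, forward 1.2 m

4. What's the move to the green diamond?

turn left 17°, forward 2.3 m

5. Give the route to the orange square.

turn right 133°, forward 2.8 m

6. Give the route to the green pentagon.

turn right 160°, forward 4.3 m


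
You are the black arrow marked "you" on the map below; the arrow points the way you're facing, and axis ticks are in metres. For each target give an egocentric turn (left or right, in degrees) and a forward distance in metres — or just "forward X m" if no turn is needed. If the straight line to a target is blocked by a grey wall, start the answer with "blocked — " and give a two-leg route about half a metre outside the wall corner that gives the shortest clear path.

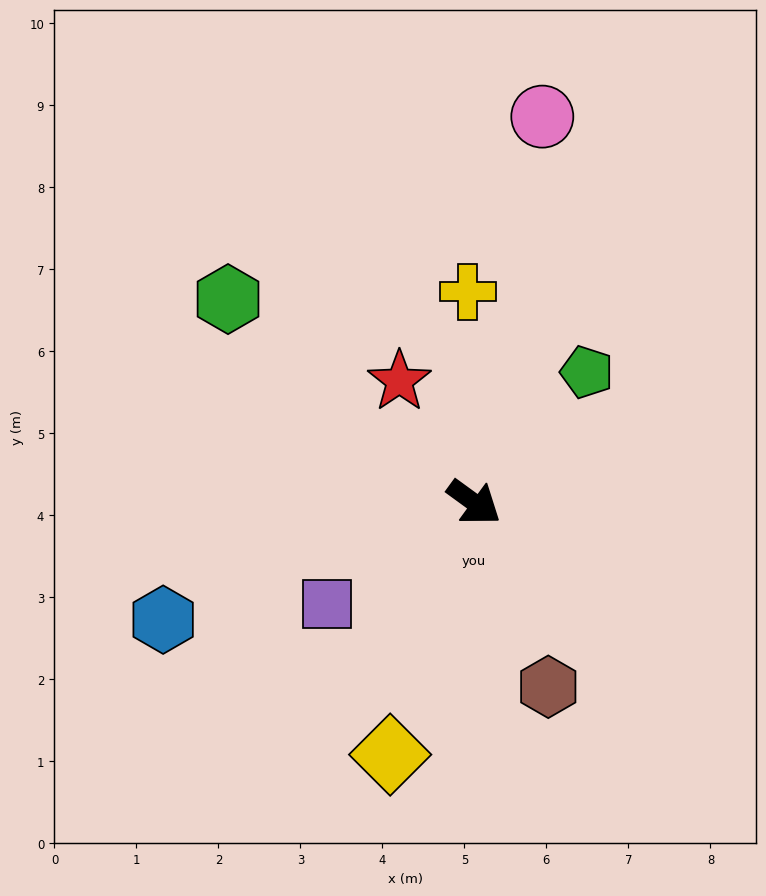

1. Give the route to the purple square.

turn right 109°, forward 2.2 m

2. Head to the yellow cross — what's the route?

turn left 128°, forward 2.6 m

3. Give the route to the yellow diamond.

turn right 72°, forward 3.2 m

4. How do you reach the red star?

turn left 158°, forward 1.7 m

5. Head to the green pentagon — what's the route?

turn left 85°, forward 2.1 m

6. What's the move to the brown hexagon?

turn right 32°, forward 2.4 m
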